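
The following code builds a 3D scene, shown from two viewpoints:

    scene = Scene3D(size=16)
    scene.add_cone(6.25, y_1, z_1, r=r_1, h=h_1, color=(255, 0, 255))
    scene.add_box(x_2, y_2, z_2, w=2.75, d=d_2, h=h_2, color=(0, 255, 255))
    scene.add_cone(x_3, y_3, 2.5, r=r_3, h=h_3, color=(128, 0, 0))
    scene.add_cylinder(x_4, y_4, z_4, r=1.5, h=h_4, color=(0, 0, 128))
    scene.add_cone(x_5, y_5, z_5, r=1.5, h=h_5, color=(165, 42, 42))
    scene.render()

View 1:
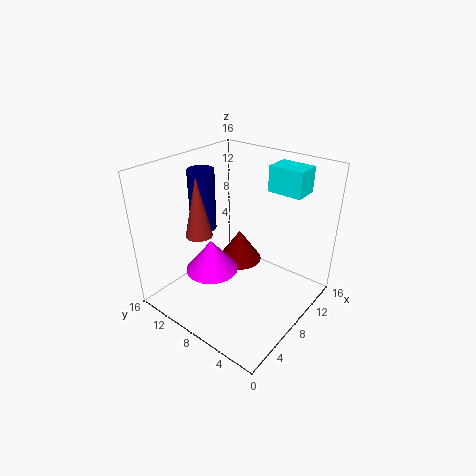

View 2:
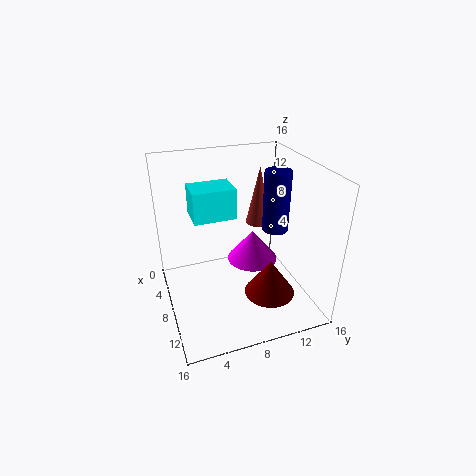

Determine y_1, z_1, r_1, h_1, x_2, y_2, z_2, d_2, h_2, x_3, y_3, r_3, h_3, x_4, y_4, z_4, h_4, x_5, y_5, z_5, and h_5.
y_1 = 10.5; z_1 = 3.75; r_1 = 3; h_1 = 3.75; x_2 = 10.5; y_2 = 2.25; z_2 = 13.25; d_2 = 3.75; h_2 = 2.75; x_3 = 11.5; y_3 = 10.5; r_3 = 2.75; h_3 = 4; x_4 = 7.5; y_4 = 12.75; z_4 = 8; h_4 = 7; x_5 = 5.5; y_5 = 11.5; z_5 = 8.25; h_5 = 6.75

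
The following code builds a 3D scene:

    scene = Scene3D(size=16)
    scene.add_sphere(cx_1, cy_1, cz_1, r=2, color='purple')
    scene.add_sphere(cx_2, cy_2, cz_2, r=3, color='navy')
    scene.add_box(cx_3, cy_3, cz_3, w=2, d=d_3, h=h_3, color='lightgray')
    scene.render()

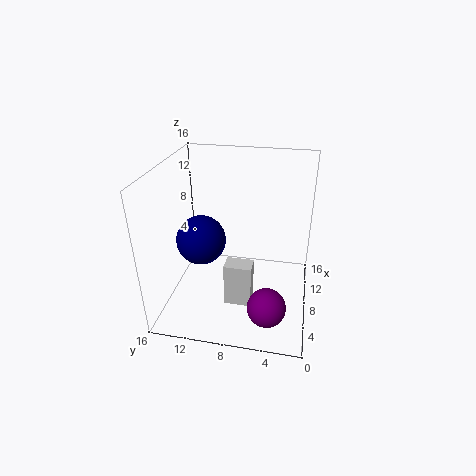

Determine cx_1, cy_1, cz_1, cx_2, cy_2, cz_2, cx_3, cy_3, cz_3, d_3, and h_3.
cx_1 = 3; cy_1 = 4; cz_1 = 3; cx_2 = 10; cy_2 = 13; cz_2 = 6; cx_3 = 5; cy_3 = 6; cz_3 = 1; d_3 = 3; h_3 = 5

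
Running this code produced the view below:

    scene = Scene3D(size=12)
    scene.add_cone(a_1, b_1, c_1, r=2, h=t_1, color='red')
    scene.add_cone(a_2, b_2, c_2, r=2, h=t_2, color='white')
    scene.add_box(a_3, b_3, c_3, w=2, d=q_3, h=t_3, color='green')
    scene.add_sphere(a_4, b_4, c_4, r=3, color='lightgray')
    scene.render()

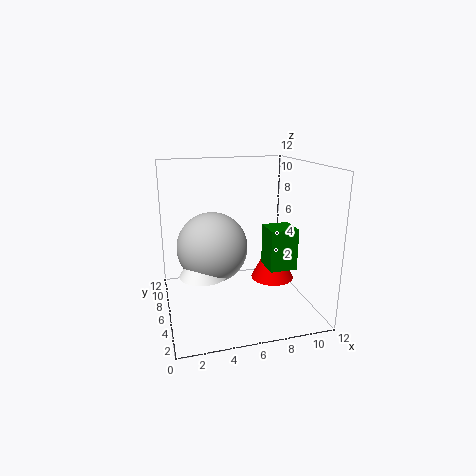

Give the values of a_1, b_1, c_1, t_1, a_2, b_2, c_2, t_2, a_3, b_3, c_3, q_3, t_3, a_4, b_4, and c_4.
a_1 = 10
b_1 = 8
c_1 = 1
t_1 = 4
a_2 = 3
b_2 = 6
c_2 = 3
t_2 = 3
a_3 = 7
b_3 = 1
c_3 = 5
q_3 = 2
t_3 = 3
a_4 = 4
b_4 = 7
c_4 = 5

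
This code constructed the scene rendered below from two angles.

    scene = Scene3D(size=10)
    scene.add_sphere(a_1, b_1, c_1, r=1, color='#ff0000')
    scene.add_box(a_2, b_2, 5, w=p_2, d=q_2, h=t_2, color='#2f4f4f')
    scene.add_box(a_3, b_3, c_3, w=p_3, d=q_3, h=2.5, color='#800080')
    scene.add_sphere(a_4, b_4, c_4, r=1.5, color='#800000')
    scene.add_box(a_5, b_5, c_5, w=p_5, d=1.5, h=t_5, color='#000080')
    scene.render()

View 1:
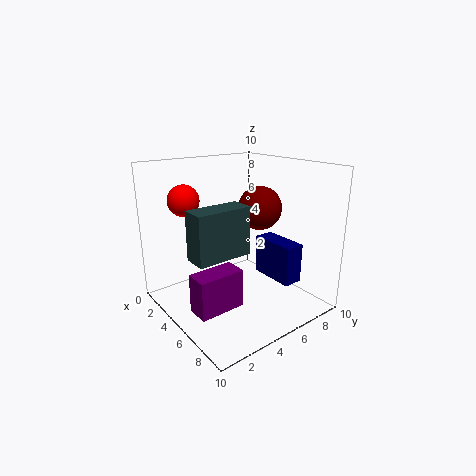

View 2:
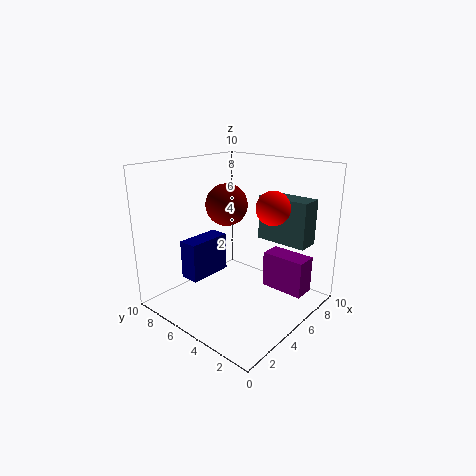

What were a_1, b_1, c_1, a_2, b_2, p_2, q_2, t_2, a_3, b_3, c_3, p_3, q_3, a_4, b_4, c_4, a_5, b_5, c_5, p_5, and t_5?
a_1 = 4, b_1 = 1.5, c_1 = 8, a_2 = 6, b_2 = 0.5, p_2 = 1.5, q_2 = 3.5, t_2 = 3, a_3 = 6, b_3 = 0.5, c_3 = 1.5, p_3 = 1.5, q_3 = 3, a_4 = 5.5, b_4 = 6.5, c_4 = 7, a_5 = 3.5, b_5 = 8, c_5 = 1, p_5 = 3.5, t_5 = 3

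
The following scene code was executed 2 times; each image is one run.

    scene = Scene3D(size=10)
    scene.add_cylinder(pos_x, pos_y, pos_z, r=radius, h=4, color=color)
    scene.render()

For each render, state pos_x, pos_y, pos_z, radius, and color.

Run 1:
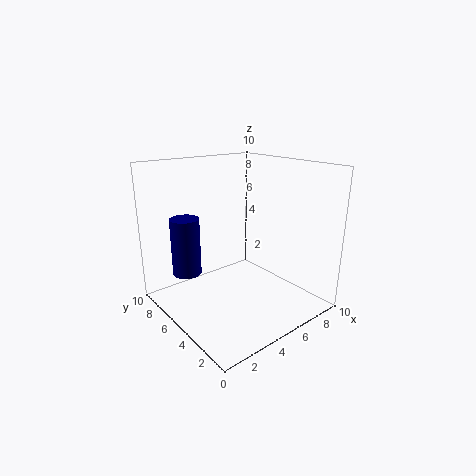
pos_x = 2
pos_y = 7
pos_z = 2.5
radius = 1
color = 'navy'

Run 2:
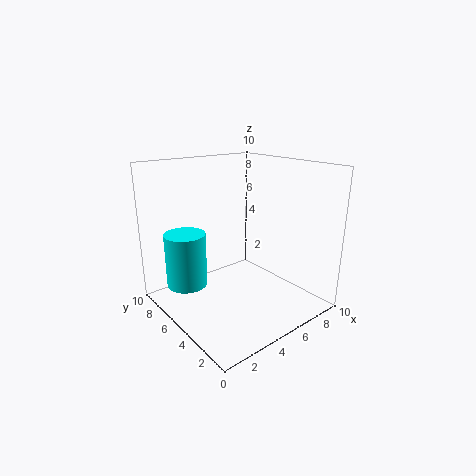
pos_x = 2.5
pos_y = 8
pos_z = 1
radius = 1.5
color = 'cyan'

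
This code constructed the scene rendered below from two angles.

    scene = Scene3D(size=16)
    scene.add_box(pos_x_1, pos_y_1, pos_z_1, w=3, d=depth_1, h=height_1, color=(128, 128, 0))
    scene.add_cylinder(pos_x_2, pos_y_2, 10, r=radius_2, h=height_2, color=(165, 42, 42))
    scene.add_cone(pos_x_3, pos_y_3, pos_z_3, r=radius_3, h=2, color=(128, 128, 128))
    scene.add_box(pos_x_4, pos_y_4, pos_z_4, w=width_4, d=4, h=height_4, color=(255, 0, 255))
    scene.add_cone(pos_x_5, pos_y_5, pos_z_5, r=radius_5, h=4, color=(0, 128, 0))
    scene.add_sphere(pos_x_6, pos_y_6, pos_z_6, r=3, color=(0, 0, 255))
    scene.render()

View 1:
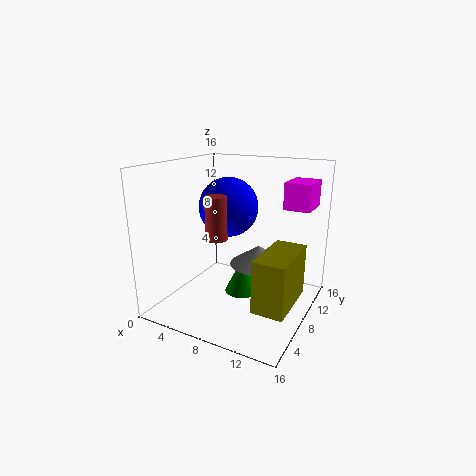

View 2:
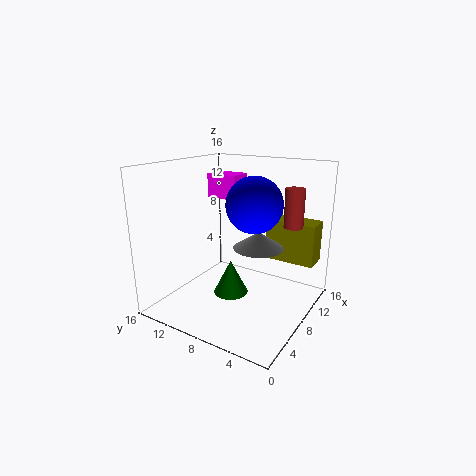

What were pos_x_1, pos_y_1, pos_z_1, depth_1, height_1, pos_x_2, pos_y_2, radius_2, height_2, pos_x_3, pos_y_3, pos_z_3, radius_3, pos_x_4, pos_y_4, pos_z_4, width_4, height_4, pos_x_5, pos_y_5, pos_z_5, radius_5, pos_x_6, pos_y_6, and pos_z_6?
pos_x_1 = 13; pos_y_1 = 1; pos_z_1 = 4; depth_1 = 6; height_1 = 5; pos_x_2 = 9; pos_y_2 = 2; radius_2 = 1; height_2 = 4; pos_x_3 = 11; pos_y_3 = 7; pos_z_3 = 6; radius_3 = 3; pos_x_4 = 12; pos_y_4 = 11; pos_z_4 = 11; width_4 = 3; height_4 = 3; pos_x_5 = 8; pos_y_5 = 9; pos_z_5 = 1; radius_5 = 2; pos_x_6 = 8; pos_y_6 = 6; pos_z_6 = 12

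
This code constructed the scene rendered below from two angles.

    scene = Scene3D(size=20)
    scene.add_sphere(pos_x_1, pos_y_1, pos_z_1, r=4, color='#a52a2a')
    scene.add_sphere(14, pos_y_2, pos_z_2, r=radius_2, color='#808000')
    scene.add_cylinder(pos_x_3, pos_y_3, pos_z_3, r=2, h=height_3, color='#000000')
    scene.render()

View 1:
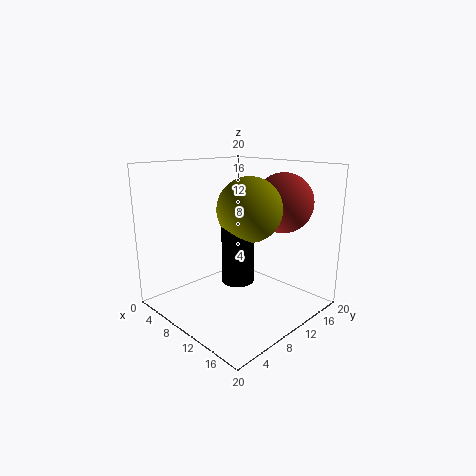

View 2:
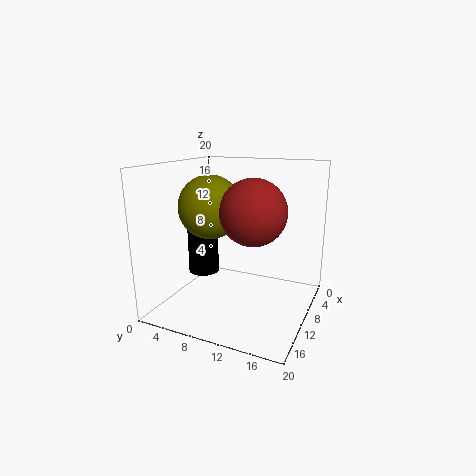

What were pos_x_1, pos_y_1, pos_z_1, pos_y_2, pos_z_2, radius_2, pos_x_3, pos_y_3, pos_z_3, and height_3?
pos_x_1 = 14.5
pos_y_1 = 14
pos_z_1 = 15
pos_y_2 = 8
pos_z_2 = 15
radius_2 = 4
pos_x_3 = 13.5
pos_y_3 = 6.5
pos_z_3 = 6
height_3 = 9.5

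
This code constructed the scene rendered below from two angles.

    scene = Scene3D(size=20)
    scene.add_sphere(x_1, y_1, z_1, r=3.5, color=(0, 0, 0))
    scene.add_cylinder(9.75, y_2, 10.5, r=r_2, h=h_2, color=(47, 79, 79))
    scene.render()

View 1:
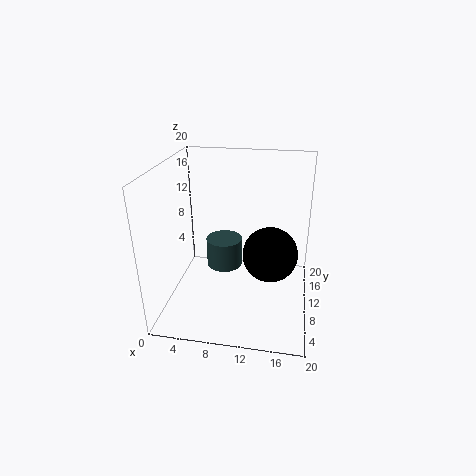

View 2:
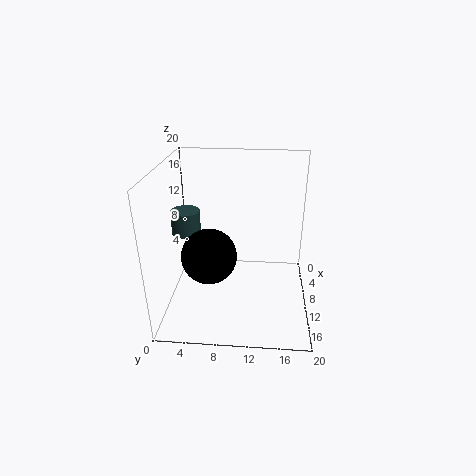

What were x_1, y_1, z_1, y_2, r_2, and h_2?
x_1 = 14.75; y_1 = 6.75; z_1 = 9.75; y_2 = 2.75; r_2 = 2; h_2 = 3.25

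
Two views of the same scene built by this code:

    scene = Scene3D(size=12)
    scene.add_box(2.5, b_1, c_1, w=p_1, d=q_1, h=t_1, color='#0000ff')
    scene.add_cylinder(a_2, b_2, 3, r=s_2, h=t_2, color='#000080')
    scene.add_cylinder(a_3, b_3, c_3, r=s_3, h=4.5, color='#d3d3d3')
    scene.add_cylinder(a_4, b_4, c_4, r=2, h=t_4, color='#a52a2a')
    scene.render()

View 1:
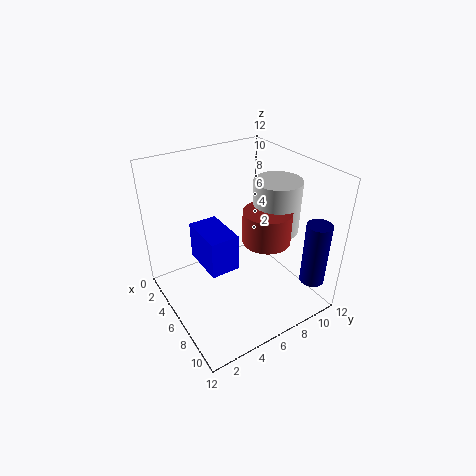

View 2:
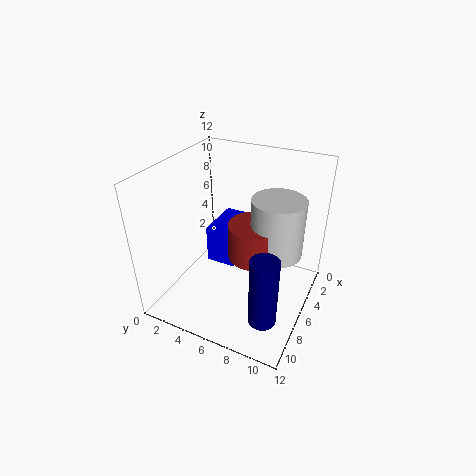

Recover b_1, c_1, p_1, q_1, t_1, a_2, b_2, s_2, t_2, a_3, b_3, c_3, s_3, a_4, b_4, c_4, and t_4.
b_1 = 3.25
c_1 = 3.25
p_1 = 4
q_1 = 2.5
t_1 = 3.25
a_2 = 10.75
b_2 = 10.25
s_2 = 1
t_2 = 5.25
a_3 = 6.5
b_3 = 9.5
c_3 = 6
s_3 = 2
a_4 = 7.25
b_4 = 8
c_4 = 5.75
t_4 = 2.75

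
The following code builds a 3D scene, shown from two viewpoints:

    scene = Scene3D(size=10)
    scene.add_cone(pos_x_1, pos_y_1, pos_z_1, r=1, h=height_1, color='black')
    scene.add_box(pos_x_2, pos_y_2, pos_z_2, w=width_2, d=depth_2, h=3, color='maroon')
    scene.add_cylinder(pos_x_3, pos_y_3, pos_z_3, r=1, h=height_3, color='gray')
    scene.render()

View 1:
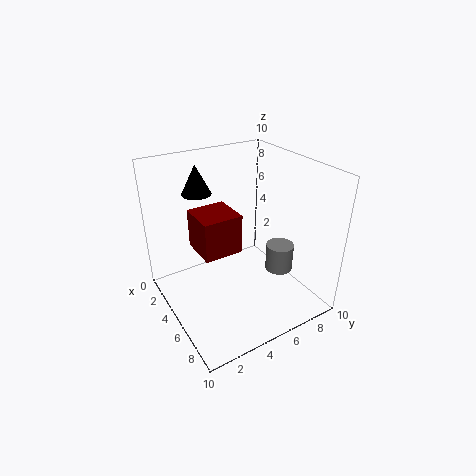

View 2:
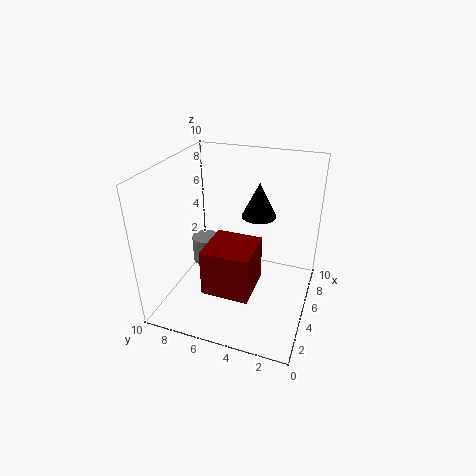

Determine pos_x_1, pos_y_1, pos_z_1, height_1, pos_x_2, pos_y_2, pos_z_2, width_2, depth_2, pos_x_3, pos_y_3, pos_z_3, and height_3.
pos_x_1 = 3, pos_y_1 = 3, pos_z_1 = 8, height_1 = 2, pos_x_2 = 1, pos_y_2 = 3, pos_z_2 = 3, width_2 = 3, depth_2 = 3, pos_x_3 = 6, pos_y_3 = 8, pos_z_3 = 2, height_3 = 2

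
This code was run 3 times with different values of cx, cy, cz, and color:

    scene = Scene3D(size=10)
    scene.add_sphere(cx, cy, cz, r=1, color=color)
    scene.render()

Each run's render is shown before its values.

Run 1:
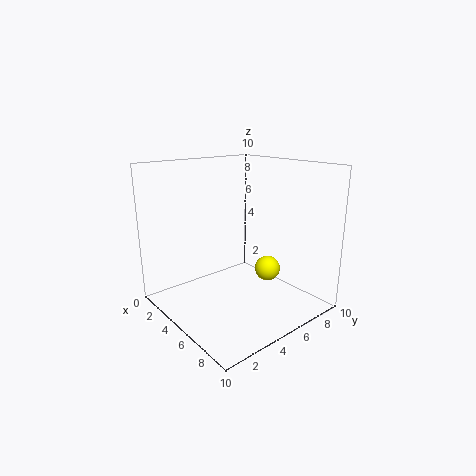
cx = 4.5
cy = 8.5
cz = 1.5
color = 'yellow'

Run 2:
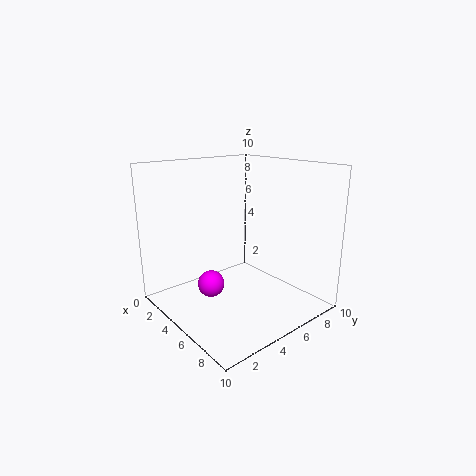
cx = 3
cy = 4
cz = 1
color = 'magenta'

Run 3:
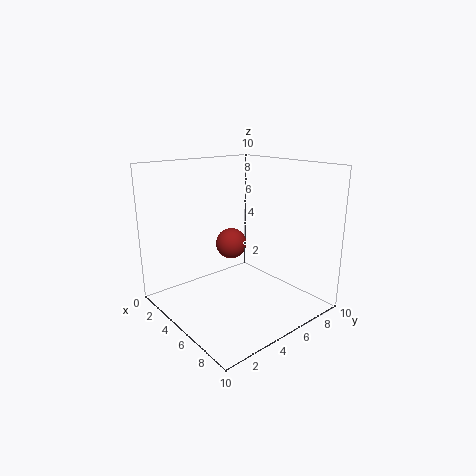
cx = 5.5
cy = 4
cz = 5
color = 'brown'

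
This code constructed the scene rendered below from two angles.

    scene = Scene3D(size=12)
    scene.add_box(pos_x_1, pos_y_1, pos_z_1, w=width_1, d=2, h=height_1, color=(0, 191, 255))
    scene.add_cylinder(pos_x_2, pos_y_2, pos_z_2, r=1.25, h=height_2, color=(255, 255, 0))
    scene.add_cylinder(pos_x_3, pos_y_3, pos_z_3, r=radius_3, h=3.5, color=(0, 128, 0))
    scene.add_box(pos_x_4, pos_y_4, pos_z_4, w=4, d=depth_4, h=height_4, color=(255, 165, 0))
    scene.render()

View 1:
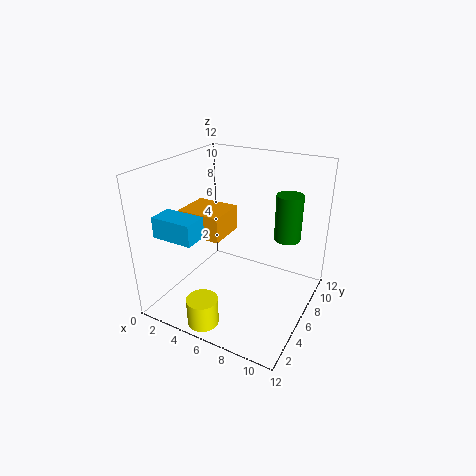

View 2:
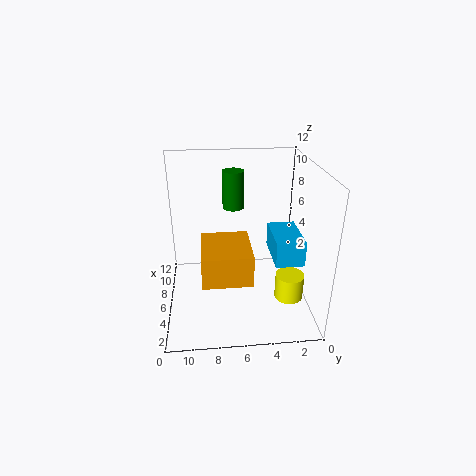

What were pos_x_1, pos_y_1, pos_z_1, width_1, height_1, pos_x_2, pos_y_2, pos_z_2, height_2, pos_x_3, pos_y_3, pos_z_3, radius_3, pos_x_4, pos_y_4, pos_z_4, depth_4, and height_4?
pos_x_1 = 0.5, pos_y_1 = 2, pos_z_1 = 6.5, width_1 = 3.5, height_1 = 1.75, pos_x_2 = 5.25, pos_y_2 = 1.5, pos_z_2 = 0.25, height_2 = 2.25, pos_x_3 = 10.25, pos_y_3 = 6, pos_z_3 = 7, radius_3 = 1, pos_x_4 = 0.25, pos_y_4 = 5.5, pos_z_4 = 5.25, depth_4 = 3.5, height_4 = 2.25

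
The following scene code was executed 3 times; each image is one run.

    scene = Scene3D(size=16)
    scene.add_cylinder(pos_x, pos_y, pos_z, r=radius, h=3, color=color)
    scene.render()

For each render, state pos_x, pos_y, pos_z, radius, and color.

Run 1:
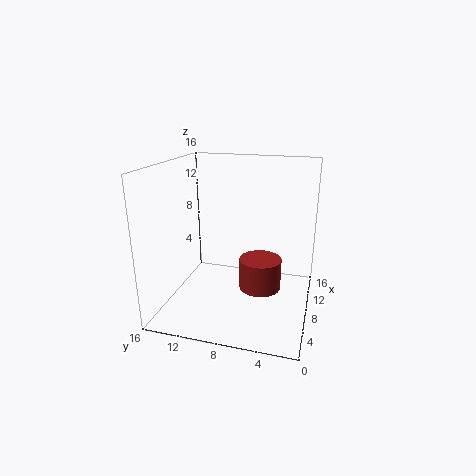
pos_x = 3.5
pos_y = 4.5
pos_z = 5
radius = 2
color = 'brown'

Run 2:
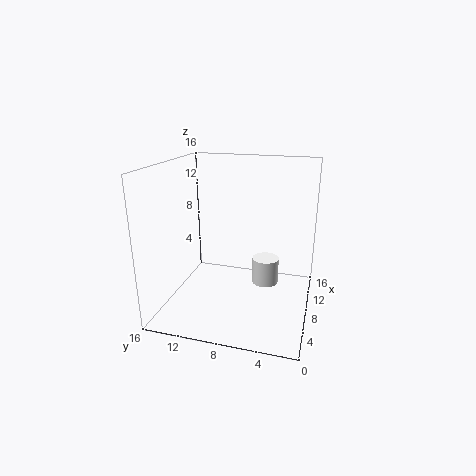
pos_x = 9
pos_y = 5
pos_z = 2.5
radius = 1.5
color = 'white'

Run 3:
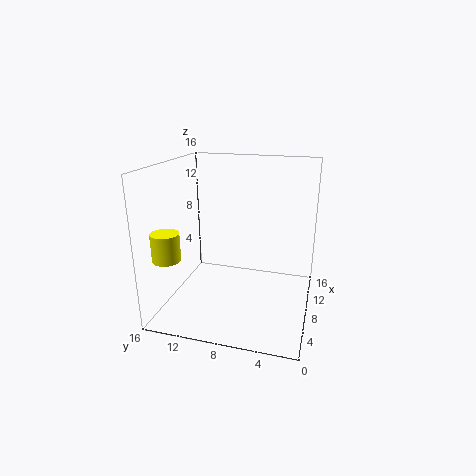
pos_x = 3.5
pos_y = 14.5
pos_z = 6.5
radius = 1.5
color = 'yellow'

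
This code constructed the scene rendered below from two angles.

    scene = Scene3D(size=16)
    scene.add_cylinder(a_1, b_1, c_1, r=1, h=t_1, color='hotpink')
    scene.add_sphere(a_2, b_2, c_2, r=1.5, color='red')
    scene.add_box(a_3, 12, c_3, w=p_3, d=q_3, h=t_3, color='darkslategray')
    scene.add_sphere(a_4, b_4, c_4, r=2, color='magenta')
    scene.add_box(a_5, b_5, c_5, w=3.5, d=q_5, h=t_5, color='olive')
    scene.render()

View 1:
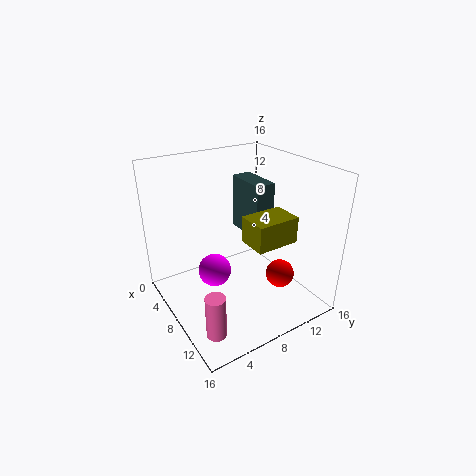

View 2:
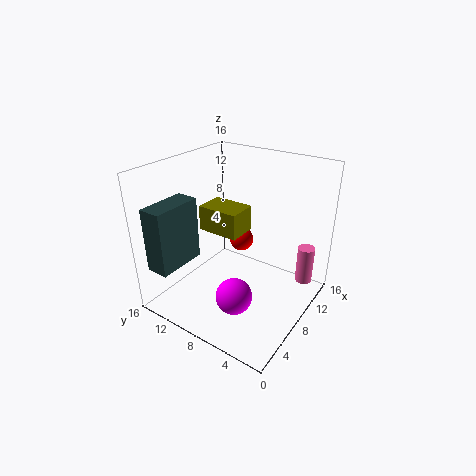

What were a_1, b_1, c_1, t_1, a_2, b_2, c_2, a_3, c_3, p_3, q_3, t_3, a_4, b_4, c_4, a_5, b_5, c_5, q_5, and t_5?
a_1 = 13.5, b_1 = 2, c_1 = 1.5, t_1 = 4.5, a_2 = 12.5, b_2 = 10.5, c_2 = 5, a_3 = 0.5, c_3 = 5.5, p_3 = 5.5, q_3 = 2.5, t_3 = 7, a_4 = 5, b_4 = 6.5, c_4 = 2.5, a_5 = 8, b_5 = 8.5, c_5 = 7.5, q_5 = 5, t_5 = 3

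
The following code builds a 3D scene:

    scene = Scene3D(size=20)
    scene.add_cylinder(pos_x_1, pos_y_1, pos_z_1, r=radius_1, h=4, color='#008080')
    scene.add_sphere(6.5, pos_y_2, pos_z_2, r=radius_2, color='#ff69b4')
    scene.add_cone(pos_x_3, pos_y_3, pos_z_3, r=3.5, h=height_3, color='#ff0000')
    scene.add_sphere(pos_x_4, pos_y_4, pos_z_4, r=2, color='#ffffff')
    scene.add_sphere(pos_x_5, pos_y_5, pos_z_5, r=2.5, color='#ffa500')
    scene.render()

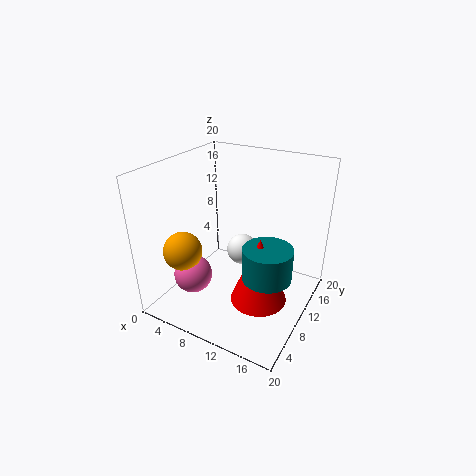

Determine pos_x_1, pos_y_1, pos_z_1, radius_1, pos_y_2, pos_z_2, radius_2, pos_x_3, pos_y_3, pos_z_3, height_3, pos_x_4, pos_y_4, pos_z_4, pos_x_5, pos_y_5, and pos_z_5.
pos_x_1 = 16.5
pos_y_1 = 5.5
pos_z_1 = 8.5
radius_1 = 3
pos_y_2 = 4
pos_z_2 = 6.5
radius_2 = 2.5
pos_x_3 = 15.5
pos_y_3 = 5.5
pos_z_3 = 5
height_3 = 8.5
pos_x_4 = 11.5
pos_y_4 = 8.5
pos_z_4 = 9.5
pos_x_5 = 5.5
pos_y_5 = 3.5
pos_z_5 = 10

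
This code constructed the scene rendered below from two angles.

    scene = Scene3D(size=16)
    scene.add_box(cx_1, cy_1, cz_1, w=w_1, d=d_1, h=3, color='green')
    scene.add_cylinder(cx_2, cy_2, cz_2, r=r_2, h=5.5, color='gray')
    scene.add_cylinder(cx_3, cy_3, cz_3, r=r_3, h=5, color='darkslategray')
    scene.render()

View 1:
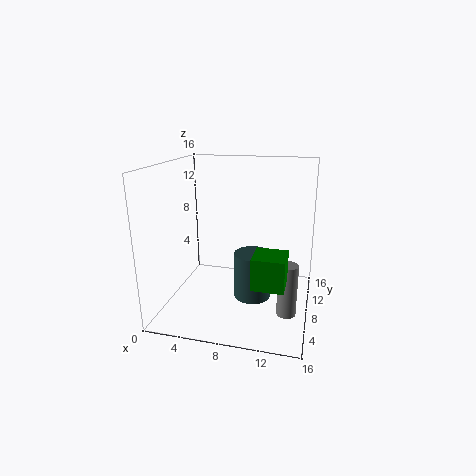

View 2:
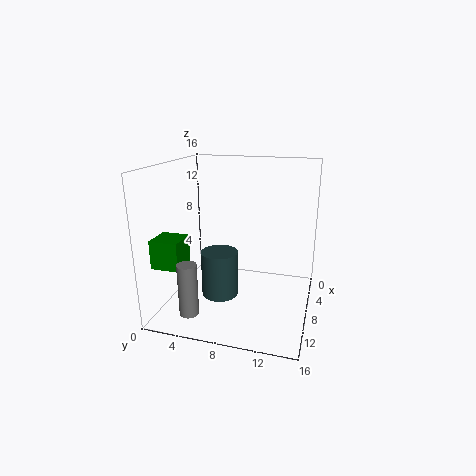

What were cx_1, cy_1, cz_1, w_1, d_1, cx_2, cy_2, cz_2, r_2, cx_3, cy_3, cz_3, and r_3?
cx_1 = 11
cy_1 = 0.5
cz_1 = 6
w_1 = 3
d_1 = 3
cx_2 = 14
cy_2 = 4.5
cz_2 = 1.5
r_2 = 1
cx_3 = 10
cy_3 = 6.5
cz_3 = 2
r_3 = 2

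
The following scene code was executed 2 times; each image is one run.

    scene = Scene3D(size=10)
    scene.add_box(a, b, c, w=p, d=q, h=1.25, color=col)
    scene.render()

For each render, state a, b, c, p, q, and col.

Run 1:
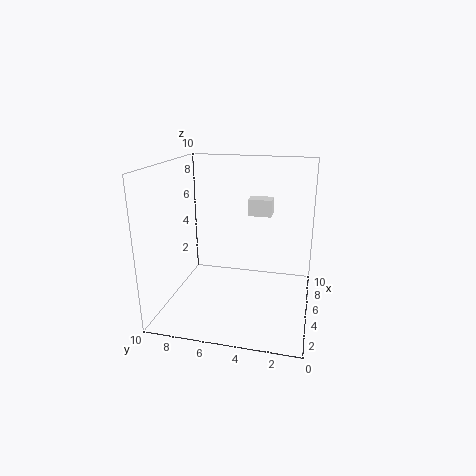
a = 7, b = 3, c = 6, p = 1.25, q = 1.75, col = 'white'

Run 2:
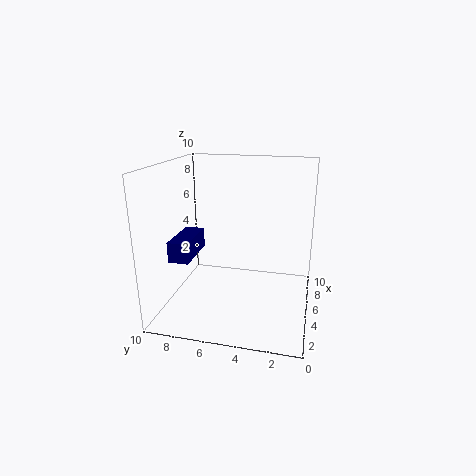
a = 0.75, b = 7, c = 4.75, p = 3, q = 1.25, col = 'navy'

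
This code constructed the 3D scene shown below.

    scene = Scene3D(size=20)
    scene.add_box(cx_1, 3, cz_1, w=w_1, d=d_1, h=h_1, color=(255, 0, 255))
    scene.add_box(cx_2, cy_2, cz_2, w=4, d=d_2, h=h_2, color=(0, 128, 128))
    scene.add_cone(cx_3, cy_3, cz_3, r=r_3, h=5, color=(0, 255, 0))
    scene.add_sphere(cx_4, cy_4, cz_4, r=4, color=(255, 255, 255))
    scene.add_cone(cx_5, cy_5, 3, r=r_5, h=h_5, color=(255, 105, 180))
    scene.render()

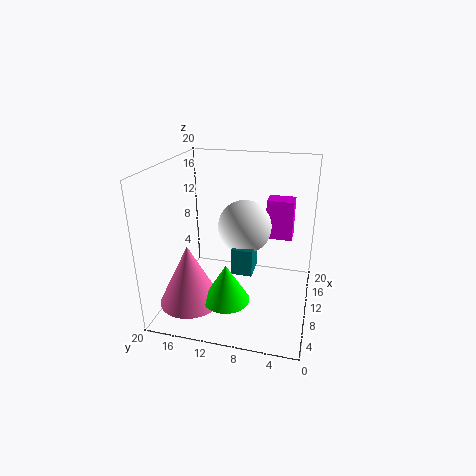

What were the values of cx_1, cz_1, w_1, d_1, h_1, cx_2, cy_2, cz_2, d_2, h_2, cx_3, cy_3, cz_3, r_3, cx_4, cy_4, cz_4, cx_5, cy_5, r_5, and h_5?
cx_1 = 15; cz_1 = 8; w_1 = 3; d_1 = 4; h_1 = 6; cx_2 = 10; cy_2 = 8; cz_2 = 4; d_2 = 3; h_2 = 4; cx_3 = 4; cy_3 = 10; cz_3 = 4; r_3 = 3; cx_4 = 14; cy_4 = 10; cz_4 = 10; cx_5 = 4; cy_5 = 15; r_5 = 4; h_5 = 8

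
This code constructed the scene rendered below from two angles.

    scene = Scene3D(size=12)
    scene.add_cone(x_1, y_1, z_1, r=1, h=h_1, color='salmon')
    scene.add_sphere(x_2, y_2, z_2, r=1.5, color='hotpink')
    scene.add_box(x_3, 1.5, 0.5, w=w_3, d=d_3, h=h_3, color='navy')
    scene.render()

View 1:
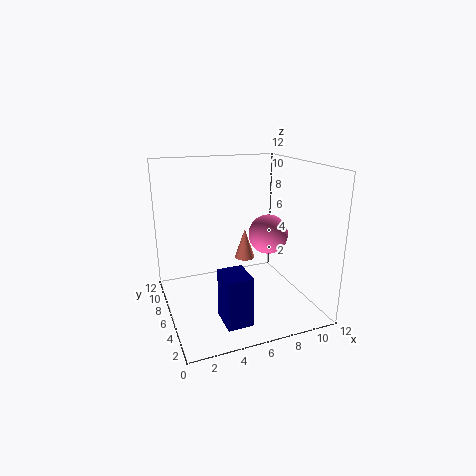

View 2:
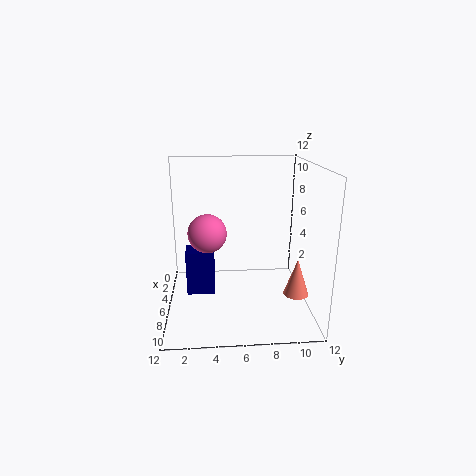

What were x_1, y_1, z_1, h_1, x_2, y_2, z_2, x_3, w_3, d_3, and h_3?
x_1 = 8.5; y_1 = 10.5; z_1 = 2; h_1 = 3; x_2 = 7.5; y_2 = 3.5; z_2 = 7; x_3 = 3.5; w_3 = 2; d_3 = 2.5; h_3 = 4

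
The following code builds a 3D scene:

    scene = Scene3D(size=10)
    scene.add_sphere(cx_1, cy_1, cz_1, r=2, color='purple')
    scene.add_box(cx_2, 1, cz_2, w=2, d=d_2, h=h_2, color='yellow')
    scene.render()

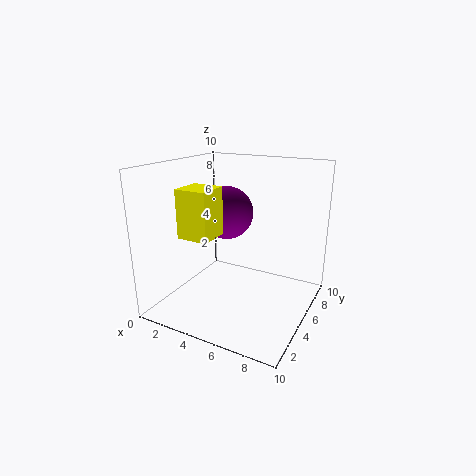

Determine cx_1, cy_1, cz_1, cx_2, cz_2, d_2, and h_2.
cx_1 = 3, cy_1 = 7, cz_1 = 6, cx_2 = 3, cz_2 = 6, d_2 = 2, h_2 = 3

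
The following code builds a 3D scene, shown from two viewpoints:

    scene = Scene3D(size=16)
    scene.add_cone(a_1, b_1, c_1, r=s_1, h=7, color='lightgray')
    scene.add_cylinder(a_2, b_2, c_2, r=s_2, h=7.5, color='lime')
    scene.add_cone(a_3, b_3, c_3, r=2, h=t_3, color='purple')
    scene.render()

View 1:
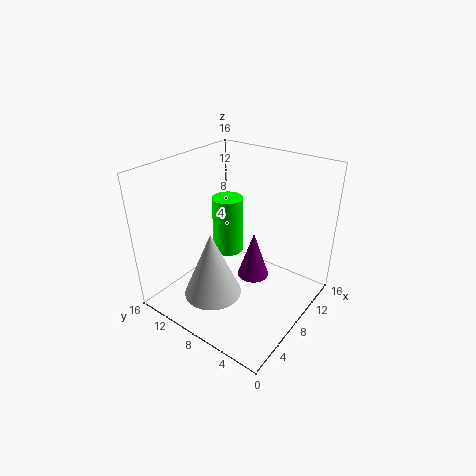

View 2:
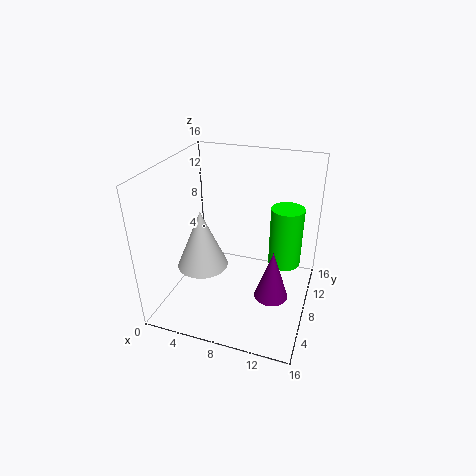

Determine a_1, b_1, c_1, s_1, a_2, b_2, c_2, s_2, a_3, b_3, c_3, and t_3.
a_1 = 3.5
b_1 = 8
c_1 = 3.5
s_1 = 3
a_2 = 12.5
b_2 = 13
c_2 = 2.5
s_2 = 2
a_3 = 12
b_3 = 8.5
c_3 = 0.5
t_3 = 6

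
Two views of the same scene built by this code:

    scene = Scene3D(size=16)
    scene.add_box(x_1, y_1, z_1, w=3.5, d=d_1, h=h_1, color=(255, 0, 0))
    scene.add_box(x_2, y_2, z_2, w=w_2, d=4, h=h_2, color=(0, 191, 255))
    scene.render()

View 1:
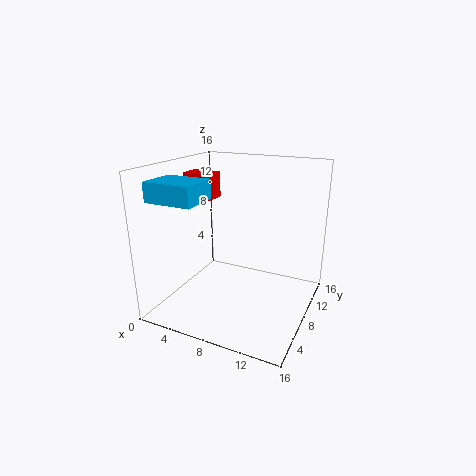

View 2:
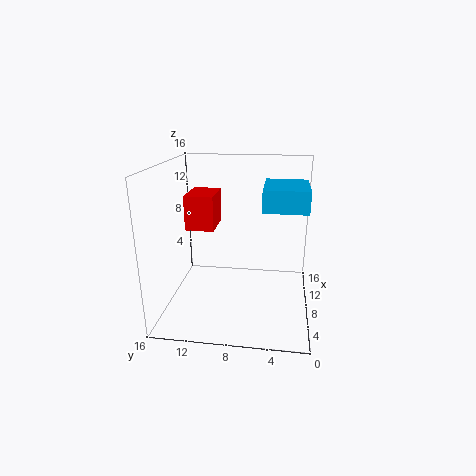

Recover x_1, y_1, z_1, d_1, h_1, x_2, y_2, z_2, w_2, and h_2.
x_1 = 0.5; y_1 = 9; z_1 = 11.5; d_1 = 2.5; h_1 = 3; x_2 = 1.5; y_2 = 1; z_2 = 13; w_2 = 5; h_2 = 2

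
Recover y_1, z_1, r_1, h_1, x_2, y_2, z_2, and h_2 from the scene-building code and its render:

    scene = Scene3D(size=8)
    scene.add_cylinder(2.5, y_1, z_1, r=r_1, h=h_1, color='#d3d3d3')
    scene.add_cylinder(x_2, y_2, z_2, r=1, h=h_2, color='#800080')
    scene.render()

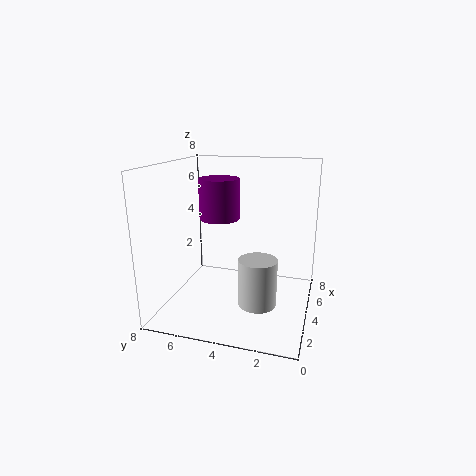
y_1 = 2.5, z_1 = 1, r_1 = 1, h_1 = 2.5, x_2 = 2.5, y_2 = 4.5, z_2 = 5.5, h_2 = 2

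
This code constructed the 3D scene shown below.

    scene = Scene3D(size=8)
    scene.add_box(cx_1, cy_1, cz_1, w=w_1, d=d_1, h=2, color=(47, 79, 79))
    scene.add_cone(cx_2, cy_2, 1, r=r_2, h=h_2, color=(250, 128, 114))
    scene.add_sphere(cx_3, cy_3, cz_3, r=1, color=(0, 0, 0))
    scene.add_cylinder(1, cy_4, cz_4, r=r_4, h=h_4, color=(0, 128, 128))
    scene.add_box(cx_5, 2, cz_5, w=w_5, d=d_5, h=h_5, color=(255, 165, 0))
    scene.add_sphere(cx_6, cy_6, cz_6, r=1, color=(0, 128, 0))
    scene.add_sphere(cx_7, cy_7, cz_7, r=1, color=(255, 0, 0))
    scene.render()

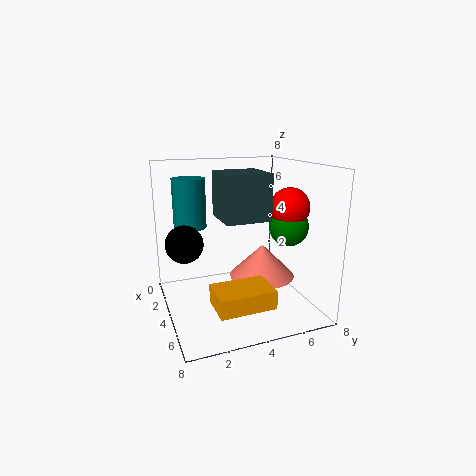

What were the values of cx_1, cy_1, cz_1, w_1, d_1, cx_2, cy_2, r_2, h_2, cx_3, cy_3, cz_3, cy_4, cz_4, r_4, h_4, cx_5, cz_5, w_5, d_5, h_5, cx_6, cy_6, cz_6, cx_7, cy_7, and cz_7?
cx_1 = 6
cy_1 = 2
cz_1 = 6
w_1 = 2
d_1 = 2
cx_2 = 3
cy_2 = 6
r_2 = 2
h_2 = 2
cx_3 = 4
cy_3 = 1
cz_3 = 4
cy_4 = 2
cz_4 = 4
r_4 = 1
h_4 = 3
cx_5 = 5
cz_5 = 1
w_5 = 2
d_5 = 3
h_5 = 1
cx_6 = 6
cy_6 = 6
cz_6 = 5
cx_7 = 6
cy_7 = 6
cz_7 = 6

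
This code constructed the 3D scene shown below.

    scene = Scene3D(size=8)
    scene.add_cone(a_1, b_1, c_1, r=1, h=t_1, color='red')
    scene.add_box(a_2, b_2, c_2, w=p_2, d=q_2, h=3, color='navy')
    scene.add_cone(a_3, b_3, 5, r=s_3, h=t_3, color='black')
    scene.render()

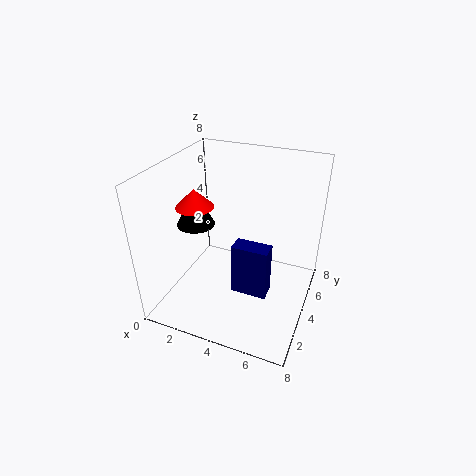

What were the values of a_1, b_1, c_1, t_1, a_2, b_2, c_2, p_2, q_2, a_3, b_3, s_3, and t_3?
a_1 = 2
b_1 = 3
c_1 = 6
t_1 = 1
a_2 = 4
b_2 = 3
c_2 = 1
p_2 = 2
q_2 = 1
a_3 = 2
b_3 = 3
s_3 = 1
t_3 = 2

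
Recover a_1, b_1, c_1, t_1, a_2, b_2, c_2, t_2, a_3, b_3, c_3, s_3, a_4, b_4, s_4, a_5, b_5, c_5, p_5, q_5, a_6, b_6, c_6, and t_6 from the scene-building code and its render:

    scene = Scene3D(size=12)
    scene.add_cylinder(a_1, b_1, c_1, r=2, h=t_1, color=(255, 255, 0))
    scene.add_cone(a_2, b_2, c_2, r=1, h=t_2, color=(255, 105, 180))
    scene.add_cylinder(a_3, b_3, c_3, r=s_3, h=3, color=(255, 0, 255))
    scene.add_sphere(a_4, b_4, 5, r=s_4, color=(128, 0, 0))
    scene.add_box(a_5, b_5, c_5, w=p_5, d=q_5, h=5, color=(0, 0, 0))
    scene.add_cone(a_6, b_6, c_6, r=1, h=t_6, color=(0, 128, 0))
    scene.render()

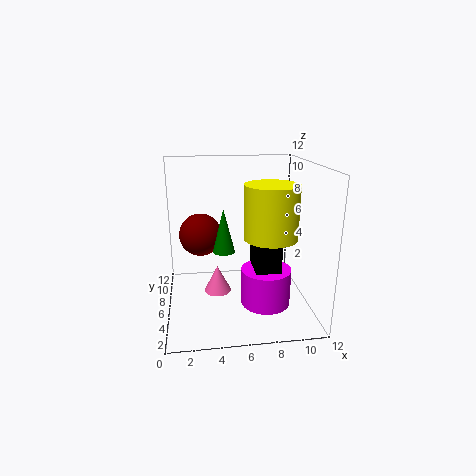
a_1 = 8, b_1 = 3, c_1 = 7, t_1 = 4, a_2 = 4, b_2 = 3, c_2 = 3, t_2 = 2, a_3 = 8, b_3 = 4, c_3 = 1, s_3 = 2, a_4 = 3, b_4 = 10, s_4 = 2, a_5 = 7, b_5 = 3, c_5 = 3, p_5 = 2, q_5 = 3, a_6 = 5, b_6 = 8, c_6 = 4, t_6 = 4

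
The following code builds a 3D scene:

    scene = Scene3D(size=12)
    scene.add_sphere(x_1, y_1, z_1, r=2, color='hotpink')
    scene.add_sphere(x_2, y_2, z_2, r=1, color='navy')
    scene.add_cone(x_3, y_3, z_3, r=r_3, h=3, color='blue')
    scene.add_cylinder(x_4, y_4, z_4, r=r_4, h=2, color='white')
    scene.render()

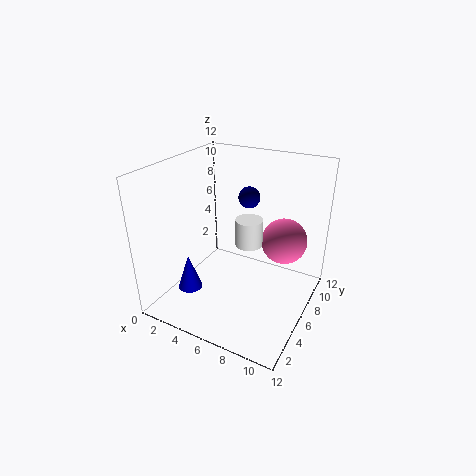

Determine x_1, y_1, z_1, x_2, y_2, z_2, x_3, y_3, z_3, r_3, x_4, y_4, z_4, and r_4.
x_1 = 9, y_1 = 9, z_1 = 5, x_2 = 5, y_2 = 10, z_2 = 8, x_3 = 3, y_3 = 3, z_3 = 2, r_3 = 1, x_4 = 8, y_4 = 4, z_4 = 7, r_4 = 1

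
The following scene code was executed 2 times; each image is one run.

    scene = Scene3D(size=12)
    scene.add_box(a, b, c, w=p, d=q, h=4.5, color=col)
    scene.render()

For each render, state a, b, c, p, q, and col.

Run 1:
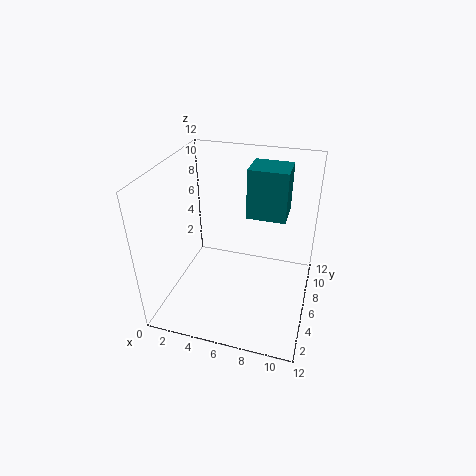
a = 6
b = 8.5
c = 6.5
p = 3.5
q = 3
col = 'teal'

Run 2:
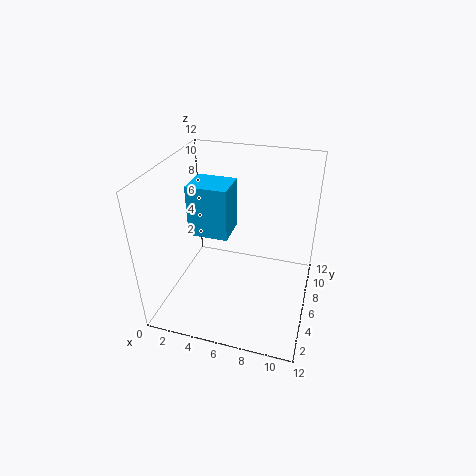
a = 1.5
b = 6
c = 5.5
p = 3.5
q = 3
col = 'deepskyblue'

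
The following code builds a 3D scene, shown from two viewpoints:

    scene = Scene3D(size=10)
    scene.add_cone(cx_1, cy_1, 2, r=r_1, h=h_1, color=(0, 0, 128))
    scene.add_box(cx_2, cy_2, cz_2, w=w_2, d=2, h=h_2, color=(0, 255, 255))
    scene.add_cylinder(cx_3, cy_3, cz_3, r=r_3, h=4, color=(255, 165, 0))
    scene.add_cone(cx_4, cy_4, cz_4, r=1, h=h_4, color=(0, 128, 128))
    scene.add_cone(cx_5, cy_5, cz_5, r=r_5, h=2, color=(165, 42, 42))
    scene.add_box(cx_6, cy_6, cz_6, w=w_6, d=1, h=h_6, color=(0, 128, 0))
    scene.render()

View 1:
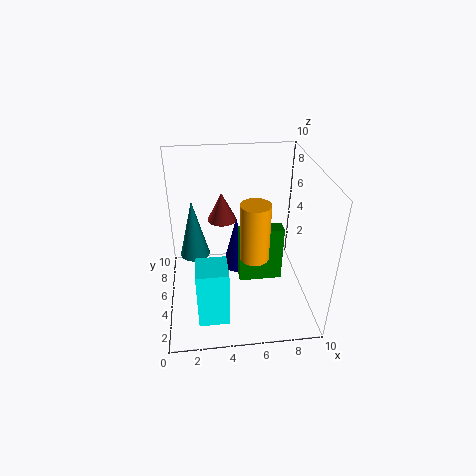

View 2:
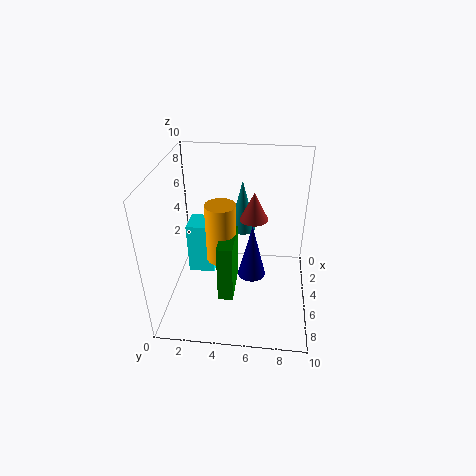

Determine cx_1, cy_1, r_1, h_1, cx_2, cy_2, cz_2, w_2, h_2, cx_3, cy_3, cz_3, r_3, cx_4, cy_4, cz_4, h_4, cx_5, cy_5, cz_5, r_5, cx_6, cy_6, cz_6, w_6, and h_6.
cx_1 = 5, cy_1 = 6, r_1 = 1, h_1 = 4, cx_2 = 2, cy_2 = 1, cz_2 = 1, w_2 = 2, h_2 = 4, cx_3 = 6, cy_3 = 4, cz_3 = 4, r_3 = 1, cx_4 = 2, cy_4 = 5, cz_4 = 4, h_4 = 4, cx_5 = 4, cy_5 = 6, cz_5 = 6, r_5 = 1, cx_6 = 5, cy_6 = 4, cz_6 = 2, w_6 = 3, h_6 = 4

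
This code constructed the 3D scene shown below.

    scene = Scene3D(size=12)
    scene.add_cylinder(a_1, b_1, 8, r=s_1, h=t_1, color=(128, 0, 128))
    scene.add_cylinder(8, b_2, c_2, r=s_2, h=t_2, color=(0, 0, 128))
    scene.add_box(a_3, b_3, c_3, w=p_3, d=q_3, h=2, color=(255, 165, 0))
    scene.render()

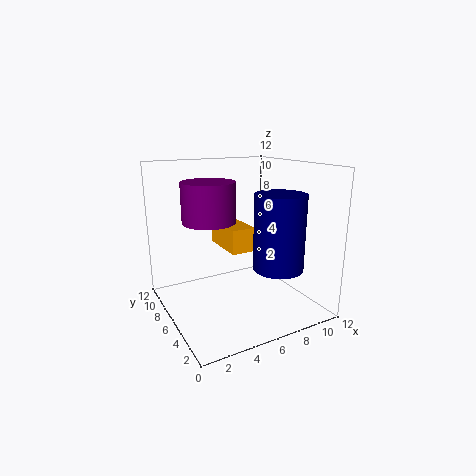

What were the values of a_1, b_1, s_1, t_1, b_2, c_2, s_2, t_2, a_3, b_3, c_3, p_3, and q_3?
a_1 = 3, b_1 = 5, s_1 = 2, t_1 = 3, b_2 = 3, c_2 = 4, s_2 = 2, t_2 = 6, a_3 = 5, b_3 = 5, c_3 = 5, p_3 = 2, q_3 = 4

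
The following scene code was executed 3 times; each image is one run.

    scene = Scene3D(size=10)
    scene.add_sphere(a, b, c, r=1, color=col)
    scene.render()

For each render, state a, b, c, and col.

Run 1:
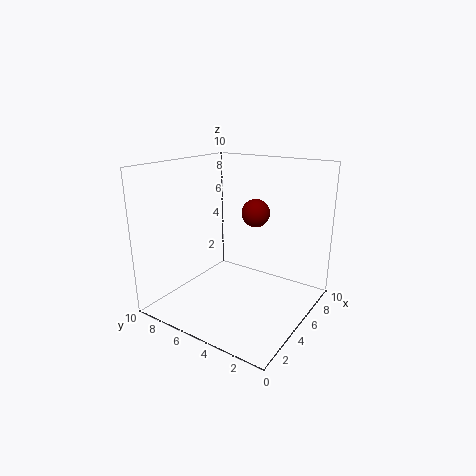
a = 6.5; b = 4.5; c = 6.5; col = 'maroon'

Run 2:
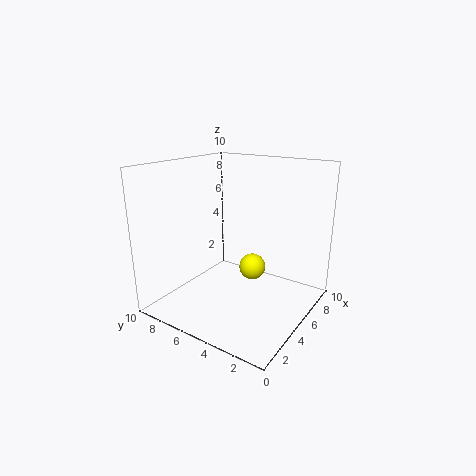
a = 7; b = 5; c = 2; col = 'yellow'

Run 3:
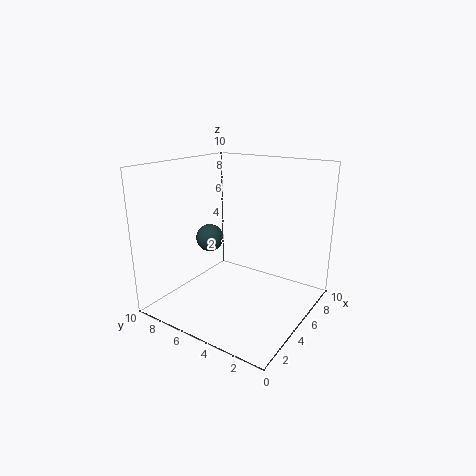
a = 5; b = 7.5; c = 4.5; col = 'darkslategray'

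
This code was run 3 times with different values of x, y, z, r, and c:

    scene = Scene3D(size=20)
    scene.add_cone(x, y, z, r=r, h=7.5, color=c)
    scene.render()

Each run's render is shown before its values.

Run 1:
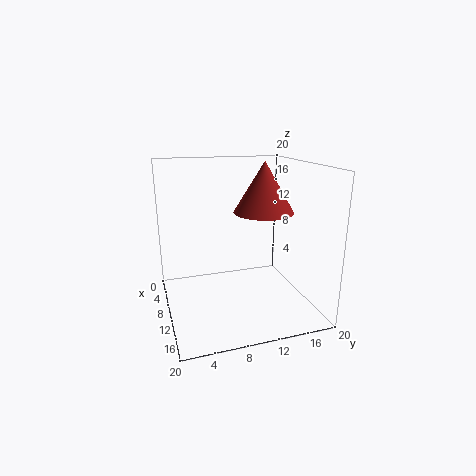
x = 7
y = 15
z = 12.5
r = 4.5
c = 'brown'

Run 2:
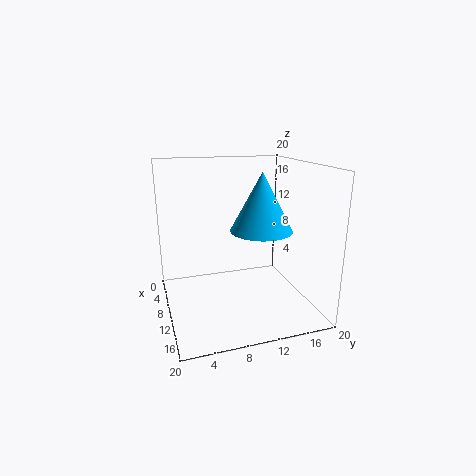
x = 13.5
y = 12
z = 12
r = 4
c = 'deepskyblue'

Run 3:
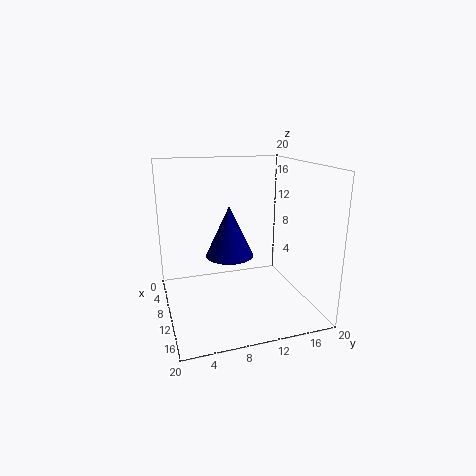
x = 7.5
y = 9.5
z = 6.5
r = 3.5
c = 'navy'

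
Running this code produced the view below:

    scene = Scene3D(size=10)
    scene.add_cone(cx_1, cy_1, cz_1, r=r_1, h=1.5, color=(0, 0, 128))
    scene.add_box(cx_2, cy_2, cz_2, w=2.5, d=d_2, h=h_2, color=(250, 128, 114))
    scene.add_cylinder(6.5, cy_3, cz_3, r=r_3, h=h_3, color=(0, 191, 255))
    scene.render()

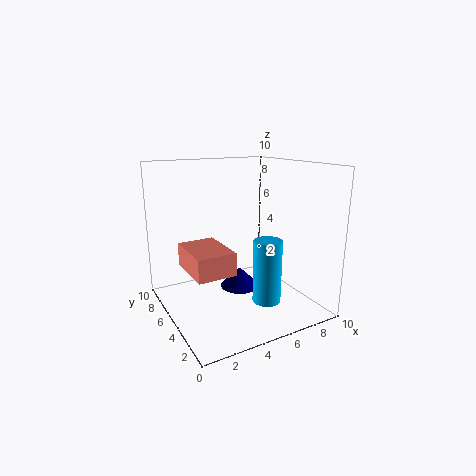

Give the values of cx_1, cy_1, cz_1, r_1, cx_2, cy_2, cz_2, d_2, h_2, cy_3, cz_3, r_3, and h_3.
cx_1 = 6
cy_1 = 6.5
cz_1 = 0.5
r_1 = 1.5
cx_2 = 1
cy_2 = 2.5
cz_2 = 3.5
d_2 = 3.5
h_2 = 1.5
cy_3 = 3.5
cz_3 = 0.5
r_3 = 1
h_3 = 4.5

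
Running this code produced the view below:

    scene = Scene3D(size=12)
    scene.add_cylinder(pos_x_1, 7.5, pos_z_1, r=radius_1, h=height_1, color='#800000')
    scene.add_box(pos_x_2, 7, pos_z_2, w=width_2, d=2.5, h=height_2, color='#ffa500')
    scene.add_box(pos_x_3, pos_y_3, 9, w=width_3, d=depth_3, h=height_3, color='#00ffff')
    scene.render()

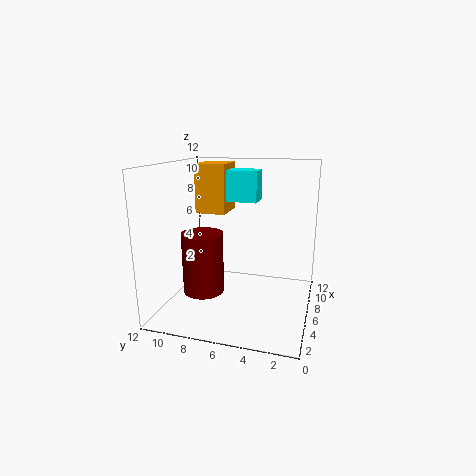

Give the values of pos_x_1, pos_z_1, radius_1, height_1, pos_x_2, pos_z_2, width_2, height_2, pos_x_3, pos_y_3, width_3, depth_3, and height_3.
pos_x_1 = 2, pos_z_1 = 3, radius_1 = 1.5, height_1 = 4.5, pos_x_2 = 5.5, pos_z_2 = 8, width_2 = 3, height_2 = 4, pos_x_3 = 6, pos_y_3 = 4.5, width_3 = 2, depth_3 = 3, height_3 = 2.5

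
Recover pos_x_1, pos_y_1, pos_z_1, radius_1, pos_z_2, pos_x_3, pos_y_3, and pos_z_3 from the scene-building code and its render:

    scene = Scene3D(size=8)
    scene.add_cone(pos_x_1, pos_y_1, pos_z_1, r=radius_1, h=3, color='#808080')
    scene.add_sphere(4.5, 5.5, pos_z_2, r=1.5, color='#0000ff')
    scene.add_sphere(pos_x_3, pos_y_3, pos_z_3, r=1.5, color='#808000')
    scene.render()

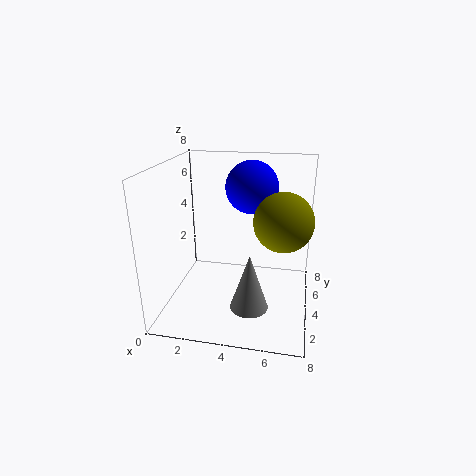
pos_x_1 = 5
pos_y_1 = 2
pos_z_1 = 1
radius_1 = 1
pos_z_2 = 6.5
pos_x_3 = 6.5
pos_y_3 = 3
pos_z_3 = 5.5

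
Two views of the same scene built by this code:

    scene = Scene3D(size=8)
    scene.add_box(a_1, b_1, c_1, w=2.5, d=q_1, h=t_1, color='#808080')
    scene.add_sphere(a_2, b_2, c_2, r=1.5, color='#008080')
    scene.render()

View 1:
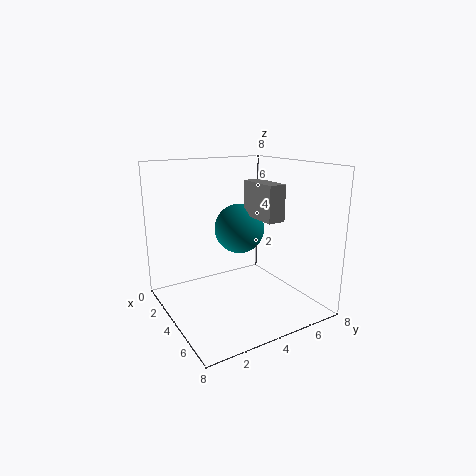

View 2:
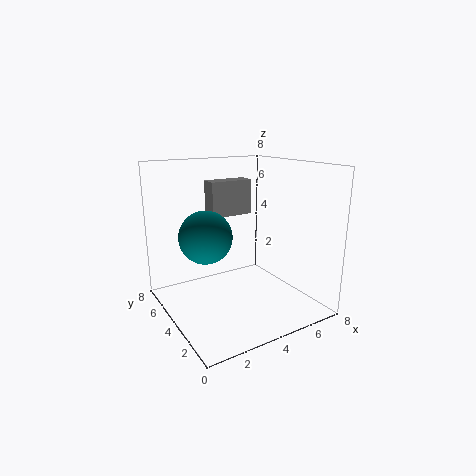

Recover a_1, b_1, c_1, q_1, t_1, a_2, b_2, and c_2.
a_1 = 3; b_1 = 5; c_1 = 5; q_1 = 1; t_1 = 2; a_2 = 2.5; b_2 = 5; c_2 = 4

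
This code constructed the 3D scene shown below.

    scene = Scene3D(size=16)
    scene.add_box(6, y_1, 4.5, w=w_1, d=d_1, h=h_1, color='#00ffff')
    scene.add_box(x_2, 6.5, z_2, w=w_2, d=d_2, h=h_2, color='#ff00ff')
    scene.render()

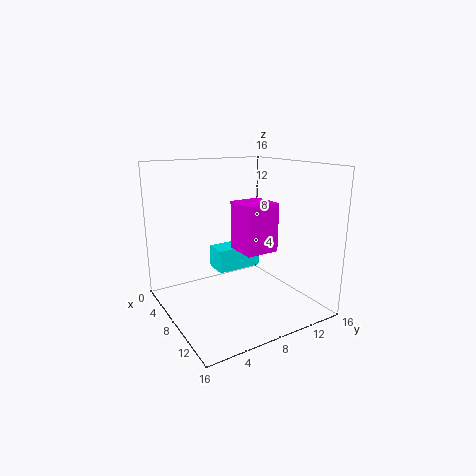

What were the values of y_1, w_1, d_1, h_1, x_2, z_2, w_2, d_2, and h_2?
y_1 = 5.5, w_1 = 2.5, d_1 = 5, h_1 = 2.5, x_2 = 9, z_2 = 7.5, w_2 = 3.5, d_2 = 3.5, h_2 = 5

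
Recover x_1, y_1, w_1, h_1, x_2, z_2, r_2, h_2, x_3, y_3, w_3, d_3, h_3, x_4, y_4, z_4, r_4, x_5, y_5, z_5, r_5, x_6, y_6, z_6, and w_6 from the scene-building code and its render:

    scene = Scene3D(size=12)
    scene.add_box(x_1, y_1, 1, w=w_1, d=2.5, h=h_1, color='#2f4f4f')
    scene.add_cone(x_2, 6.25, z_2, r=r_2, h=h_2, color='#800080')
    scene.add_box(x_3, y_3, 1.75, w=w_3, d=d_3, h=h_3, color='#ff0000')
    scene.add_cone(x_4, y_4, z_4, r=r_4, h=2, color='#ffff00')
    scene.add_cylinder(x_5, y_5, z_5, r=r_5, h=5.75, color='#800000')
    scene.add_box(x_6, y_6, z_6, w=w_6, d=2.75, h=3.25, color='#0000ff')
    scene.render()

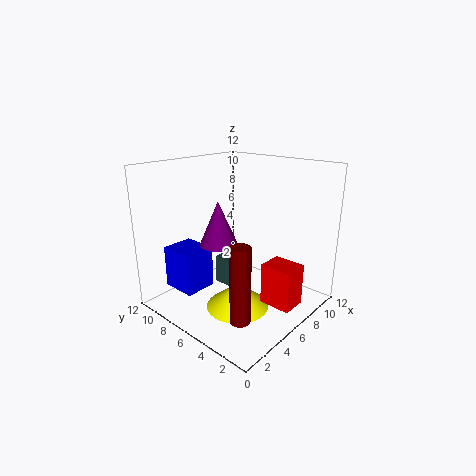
x_1 = 6; y_1 = 6.25; w_1 = 1.75; h_1 = 2.5; x_2 = 4; z_2 = 6; r_2 = 1.5; h_2 = 3.5; x_3 = 5; y_3 = 0.25; w_3 = 2; d_3 = 2.5; h_3 = 3.25; x_4 = 4.25; y_4 = 4.5; z_4 = 1; r_4 = 2.5; x_5 = 2; y_5 = 2.25; z_5 = 1.75; r_5 = 0.75; x_6 = 0.75; y_6 = 6.25; z_6 = 2.75; w_6 = 2.5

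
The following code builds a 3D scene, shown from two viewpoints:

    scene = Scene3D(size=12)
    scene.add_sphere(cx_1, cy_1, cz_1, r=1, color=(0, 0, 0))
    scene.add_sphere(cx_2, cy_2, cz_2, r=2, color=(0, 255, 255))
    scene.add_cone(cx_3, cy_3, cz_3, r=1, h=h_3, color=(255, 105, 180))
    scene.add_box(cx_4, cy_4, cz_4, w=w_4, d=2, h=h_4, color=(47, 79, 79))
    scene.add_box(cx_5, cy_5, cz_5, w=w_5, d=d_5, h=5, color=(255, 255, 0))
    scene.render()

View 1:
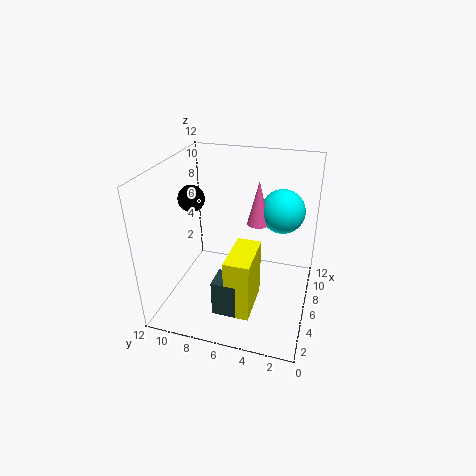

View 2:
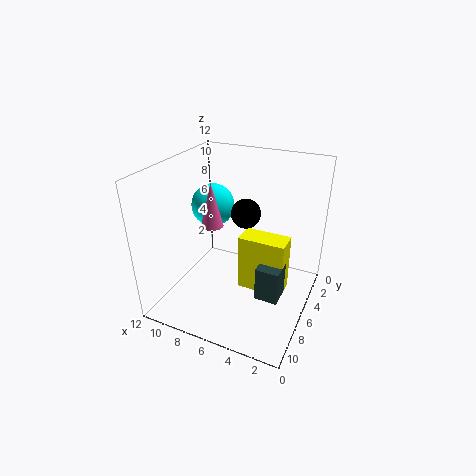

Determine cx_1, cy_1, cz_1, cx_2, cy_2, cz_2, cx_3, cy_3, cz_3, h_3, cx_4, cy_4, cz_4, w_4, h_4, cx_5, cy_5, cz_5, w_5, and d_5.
cx_1 = 4, cy_1 = 9, cz_1 = 10, cx_2 = 10, cy_2 = 3, cz_2 = 7, cx_3 = 9, cy_3 = 5, cz_3 = 6, h_3 = 4, cx_4 = 2, cy_4 = 5, cz_4 = 1, w_4 = 2, h_4 = 3, cx_5 = 2, cy_5 = 4, cz_5 = 1, w_5 = 4, d_5 = 2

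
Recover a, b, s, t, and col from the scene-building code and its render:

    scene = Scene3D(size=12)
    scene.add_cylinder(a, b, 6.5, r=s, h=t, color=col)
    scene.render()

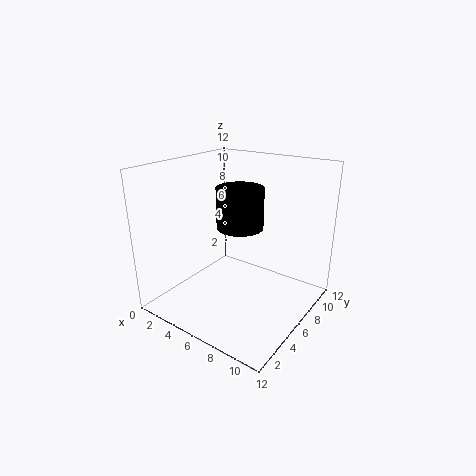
a = 5.5; b = 7; s = 2; t = 3.5; col = 'black'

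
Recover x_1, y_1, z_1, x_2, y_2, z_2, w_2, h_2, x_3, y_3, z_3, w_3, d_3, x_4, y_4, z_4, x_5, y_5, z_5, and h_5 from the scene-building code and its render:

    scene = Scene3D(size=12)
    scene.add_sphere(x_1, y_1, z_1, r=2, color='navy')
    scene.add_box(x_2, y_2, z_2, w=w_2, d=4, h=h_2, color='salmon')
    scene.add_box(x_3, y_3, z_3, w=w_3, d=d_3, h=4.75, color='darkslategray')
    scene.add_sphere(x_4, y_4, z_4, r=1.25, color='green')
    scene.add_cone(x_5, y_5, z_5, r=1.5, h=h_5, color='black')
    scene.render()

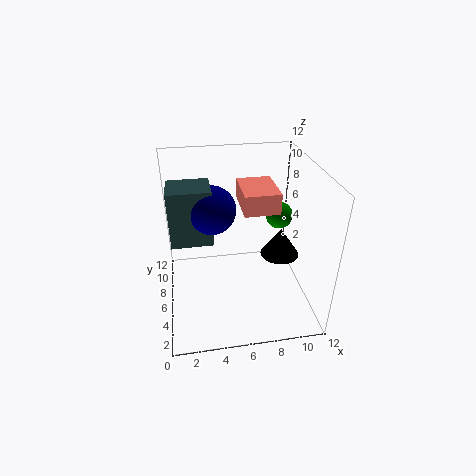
x_1 = 4, y_1 = 7, z_1 = 8.25, x_2 = 6.5, y_2 = 5.75, z_2 = 8, w_2 = 3, h_2 = 1.75, x_3 = 0.5, y_3 = 6, z_3 = 5.5, w_3 = 3.5, d_3 = 3, x_4 = 10.5, y_4 = 9.25, z_4 = 6, x_5 = 9, y_5 = 4, z_5 = 5.5, h_5 = 2.25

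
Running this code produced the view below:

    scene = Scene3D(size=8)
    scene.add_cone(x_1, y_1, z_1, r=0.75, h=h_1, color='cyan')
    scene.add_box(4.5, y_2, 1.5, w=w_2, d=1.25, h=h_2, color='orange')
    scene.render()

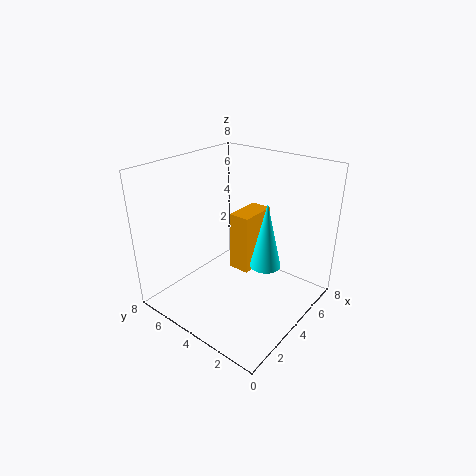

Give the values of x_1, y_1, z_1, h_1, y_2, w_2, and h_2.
x_1 = 3; y_1 = 1.5; z_1 = 3.75; h_1 = 3.25; y_2 = 3.75; w_2 = 2.25; h_2 = 3.5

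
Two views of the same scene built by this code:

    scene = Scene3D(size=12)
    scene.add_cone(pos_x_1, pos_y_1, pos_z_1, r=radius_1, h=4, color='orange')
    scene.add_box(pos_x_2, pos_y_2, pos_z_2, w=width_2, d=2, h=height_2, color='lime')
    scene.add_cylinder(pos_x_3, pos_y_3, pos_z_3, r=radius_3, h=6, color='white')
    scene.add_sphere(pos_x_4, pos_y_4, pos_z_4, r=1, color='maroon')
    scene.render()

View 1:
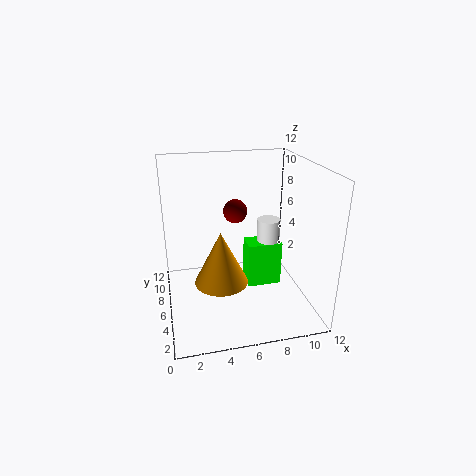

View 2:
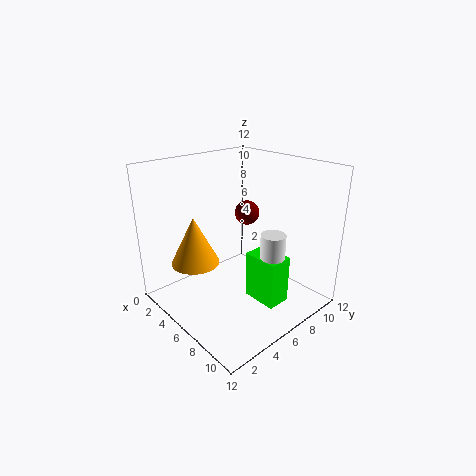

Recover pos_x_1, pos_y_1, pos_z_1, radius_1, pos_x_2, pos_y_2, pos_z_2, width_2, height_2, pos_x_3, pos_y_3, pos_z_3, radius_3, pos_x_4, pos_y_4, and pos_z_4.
pos_x_1 = 4, pos_y_1 = 3, pos_z_1 = 4, radius_1 = 2, pos_x_2 = 7, pos_y_2 = 6, pos_z_2 = 1, width_2 = 3, height_2 = 4, pos_x_3 = 9, pos_y_3 = 7, pos_z_3 = 1, radius_3 = 1, pos_x_4 = 6, pos_y_4 = 7, pos_z_4 = 8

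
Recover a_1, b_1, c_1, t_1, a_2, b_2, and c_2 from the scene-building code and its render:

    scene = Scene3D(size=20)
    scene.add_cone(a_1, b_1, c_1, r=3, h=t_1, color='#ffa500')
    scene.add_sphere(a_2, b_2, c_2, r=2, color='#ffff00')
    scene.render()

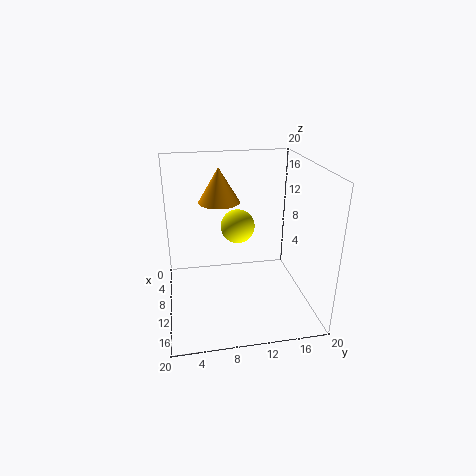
a_1 = 6, b_1 = 8, c_1 = 14, t_1 = 5, a_2 = 15, b_2 = 9, c_2 = 14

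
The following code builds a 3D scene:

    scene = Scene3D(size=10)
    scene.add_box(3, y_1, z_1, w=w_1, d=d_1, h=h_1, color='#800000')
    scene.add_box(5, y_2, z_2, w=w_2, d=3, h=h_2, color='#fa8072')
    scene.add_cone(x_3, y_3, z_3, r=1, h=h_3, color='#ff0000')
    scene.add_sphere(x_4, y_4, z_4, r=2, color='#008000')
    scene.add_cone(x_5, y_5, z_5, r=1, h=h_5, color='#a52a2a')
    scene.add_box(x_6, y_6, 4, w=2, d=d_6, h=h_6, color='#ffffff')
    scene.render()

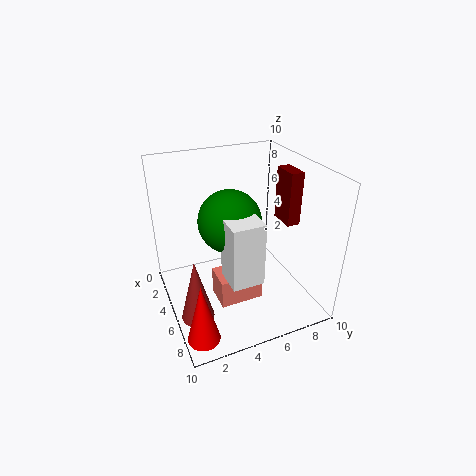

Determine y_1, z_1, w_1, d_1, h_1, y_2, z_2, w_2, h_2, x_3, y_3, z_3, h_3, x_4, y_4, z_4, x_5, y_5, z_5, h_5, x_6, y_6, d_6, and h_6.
y_1 = 9
z_1 = 5
w_1 = 2
d_1 = 1
h_1 = 4
y_2 = 3
z_2 = 1
w_2 = 2
h_2 = 2
x_3 = 9
y_3 = 1
z_3 = 1
h_3 = 4
x_4 = 6
y_4 = 4
z_4 = 7
x_5 = 8
y_5 = 1
z_5 = 2
h_5 = 4
x_6 = 7
y_6 = 3
d_6 = 2
h_6 = 4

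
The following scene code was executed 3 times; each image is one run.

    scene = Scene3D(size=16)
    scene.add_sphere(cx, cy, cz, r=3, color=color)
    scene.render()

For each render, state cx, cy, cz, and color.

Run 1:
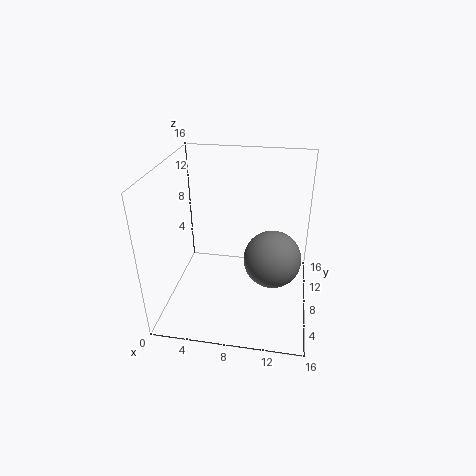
cx = 12
cy = 6
cz = 7
color = 'gray'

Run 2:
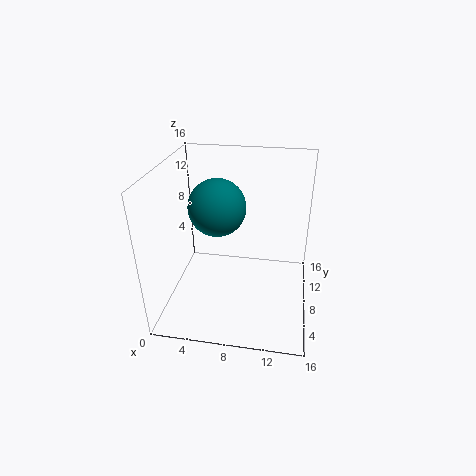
cx = 6
cy = 7
cz = 12
color = 'teal'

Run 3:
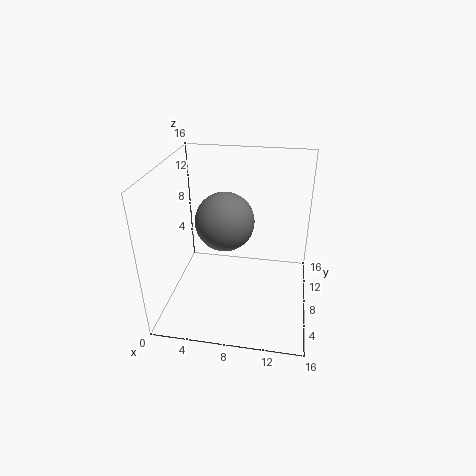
cx = 7
cy = 6
cz = 11
color = 'gray'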